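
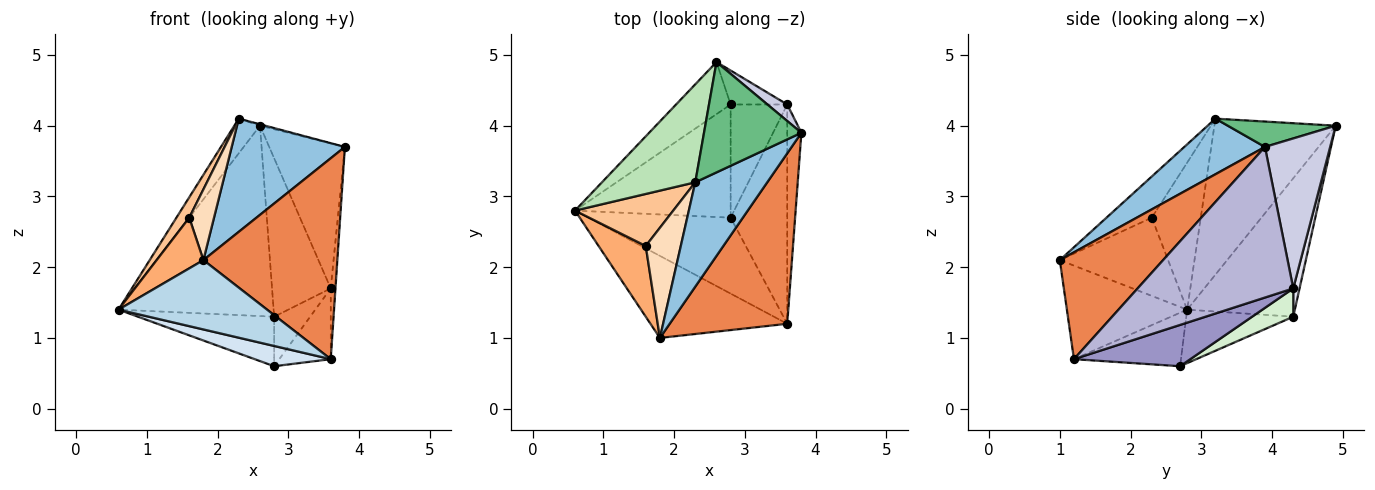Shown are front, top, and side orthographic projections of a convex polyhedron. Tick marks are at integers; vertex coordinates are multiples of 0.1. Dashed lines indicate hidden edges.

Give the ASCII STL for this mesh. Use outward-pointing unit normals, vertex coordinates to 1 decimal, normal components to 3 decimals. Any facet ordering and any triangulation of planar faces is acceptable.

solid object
 facet normal -0.300 0.382 -0.874
  outer loop
   vertex 2.8 4.3 1.3
   vertex 2.8 2.7 0.6
   vertex 0.6 2.8 1.4
  endloop
 endfacet
 facet normal 0.464 -0.651 0.600
  outer loop
   vertex 2.3 3.2 4.1
   vertex 1.8 1.0 2.1
   vertex 3.8 3.9 3.7
  endloop
 endfacet
 facet normal -0.463 -0.572 -0.677
  outer loop
   vertex 3.6 1.2 0.7
   vertex 1.8 1.0 2.1
   vertex 0.6 2.8 1.4
  endloop
 endfacet
 facet normal -0.341 -0.243 -0.908
  outer loop
   vertex 3.6 1.2 0.7
   vertex 0.6 2.8 1.4
   vertex 2.8 2.7 0.6
  endloop
 endfacet
 facet normal 0.507 -0.657 0.558
  outer loop
   vertex 3.6 1.2 0.7
   vertex 3.8 3.9 3.7
   vertex 1.8 1.0 2.1
  endloop
 endfacet
 facet normal -0.803 -0.347 0.484
  outer loop
   vertex 1.6 2.3 2.7
   vertex 0.6 2.8 1.4
   vertex 1.8 1.0 2.1
  endloop
 endfacet
 facet normal -0.812 -0.213 0.543
  outer loop
   vertex 1.6 2.3 2.7
   vertex 2.3 3.2 4.1
   vertex 0.6 2.8 1.4
  endloop
 endfacet
 facet normal -0.703 -0.384 0.599
  outer loop
   vertex 1.6 2.3 2.7
   vertex 1.8 1.0 2.1
   vertex 2.3 3.2 4.1
  endloop
 endfacet
 facet normal 0.252 0.012 0.968
  outer loop
   vertex 2.6 4.9 4.0
   vertex 2.3 3.2 4.1
   vertex 3.8 3.9 3.7
  endloop
 endfacet
 facet normal -0.556 0.801 -0.219
  outer loop
   vertex 2.6 4.9 4.0
   vertex 2.8 4.3 1.3
   vertex 0.6 2.8 1.4
  endloop
 endfacet
 facet normal -0.844 0.179 0.505
  outer loop
   vertex 2.6 4.9 4.0
   vertex 0.6 2.8 1.4
   vertex 2.3 3.2 4.1
  endloop
 endfacet
 facet normal 0.416 0.364 -0.833
  outer loop
   vertex 3.6 4.3 1.7
   vertex 2.8 2.7 0.6
   vertex 2.8 4.3 1.3
  endloop
 endfacet
 facet normal 0.570 0.252 -0.782
  outer loop
   vertex 3.6 4.3 1.7
   vertex 3.6 1.2 0.7
   vertex 2.8 2.7 0.6
  endloop
 endfacet
 facet normal 0.995 0.030 -0.093
  outer loop
   vertex 3.6 4.3 1.7
   vertex 3.8 3.9 3.7
   vertex 3.6 1.2 0.7
  endloop
 endfacet
 facet normal 0.650 0.755 0.086
  outer loop
   vertex 3.6 4.3 1.7
   vertex 2.6 4.9 4.0
   vertex 3.8 3.9 3.7
  endloop
 endfacet
 facet normal 0.104 0.972 -0.208
  outer loop
   vertex 3.6 4.3 1.7
   vertex 2.8 4.3 1.3
   vertex 2.6 4.9 4.0
  endloop
 endfacet
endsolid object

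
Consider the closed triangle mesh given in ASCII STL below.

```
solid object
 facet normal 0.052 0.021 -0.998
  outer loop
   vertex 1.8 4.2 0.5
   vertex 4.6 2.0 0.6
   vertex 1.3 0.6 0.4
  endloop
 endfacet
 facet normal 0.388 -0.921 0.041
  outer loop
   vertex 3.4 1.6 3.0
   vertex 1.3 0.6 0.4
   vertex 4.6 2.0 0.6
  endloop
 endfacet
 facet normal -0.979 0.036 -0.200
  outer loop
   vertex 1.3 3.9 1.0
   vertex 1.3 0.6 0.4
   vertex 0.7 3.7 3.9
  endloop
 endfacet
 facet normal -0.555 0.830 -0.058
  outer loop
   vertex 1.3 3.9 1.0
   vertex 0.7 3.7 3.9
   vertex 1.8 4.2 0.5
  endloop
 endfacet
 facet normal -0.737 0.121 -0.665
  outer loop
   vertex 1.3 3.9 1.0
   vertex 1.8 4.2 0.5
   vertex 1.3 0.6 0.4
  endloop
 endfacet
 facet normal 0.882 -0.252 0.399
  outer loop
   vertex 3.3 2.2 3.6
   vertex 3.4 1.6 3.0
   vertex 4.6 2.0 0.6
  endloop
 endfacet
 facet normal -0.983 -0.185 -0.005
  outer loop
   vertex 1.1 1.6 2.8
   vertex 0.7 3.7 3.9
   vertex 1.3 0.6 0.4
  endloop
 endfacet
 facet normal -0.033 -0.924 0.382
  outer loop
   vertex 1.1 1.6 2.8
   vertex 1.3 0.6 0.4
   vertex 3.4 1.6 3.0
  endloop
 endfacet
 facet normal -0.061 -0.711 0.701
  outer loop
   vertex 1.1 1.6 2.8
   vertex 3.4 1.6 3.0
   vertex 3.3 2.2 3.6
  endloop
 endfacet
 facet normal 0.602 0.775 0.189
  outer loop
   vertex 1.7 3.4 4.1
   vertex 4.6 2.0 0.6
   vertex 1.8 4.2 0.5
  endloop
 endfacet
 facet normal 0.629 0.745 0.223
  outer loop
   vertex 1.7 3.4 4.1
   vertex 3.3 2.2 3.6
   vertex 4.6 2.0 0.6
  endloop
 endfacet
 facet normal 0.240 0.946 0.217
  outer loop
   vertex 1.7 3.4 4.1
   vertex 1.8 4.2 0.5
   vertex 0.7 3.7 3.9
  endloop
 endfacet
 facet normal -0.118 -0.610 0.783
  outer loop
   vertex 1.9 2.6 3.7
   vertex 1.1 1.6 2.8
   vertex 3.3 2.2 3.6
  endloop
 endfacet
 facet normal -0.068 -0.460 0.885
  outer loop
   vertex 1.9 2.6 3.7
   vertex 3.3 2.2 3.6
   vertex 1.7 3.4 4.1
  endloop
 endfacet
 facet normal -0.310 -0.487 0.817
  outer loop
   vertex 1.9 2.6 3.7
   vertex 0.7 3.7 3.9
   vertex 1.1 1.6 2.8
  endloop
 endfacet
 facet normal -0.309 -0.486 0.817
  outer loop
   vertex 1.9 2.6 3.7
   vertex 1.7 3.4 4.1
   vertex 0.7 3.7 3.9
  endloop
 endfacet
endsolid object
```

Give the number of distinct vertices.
10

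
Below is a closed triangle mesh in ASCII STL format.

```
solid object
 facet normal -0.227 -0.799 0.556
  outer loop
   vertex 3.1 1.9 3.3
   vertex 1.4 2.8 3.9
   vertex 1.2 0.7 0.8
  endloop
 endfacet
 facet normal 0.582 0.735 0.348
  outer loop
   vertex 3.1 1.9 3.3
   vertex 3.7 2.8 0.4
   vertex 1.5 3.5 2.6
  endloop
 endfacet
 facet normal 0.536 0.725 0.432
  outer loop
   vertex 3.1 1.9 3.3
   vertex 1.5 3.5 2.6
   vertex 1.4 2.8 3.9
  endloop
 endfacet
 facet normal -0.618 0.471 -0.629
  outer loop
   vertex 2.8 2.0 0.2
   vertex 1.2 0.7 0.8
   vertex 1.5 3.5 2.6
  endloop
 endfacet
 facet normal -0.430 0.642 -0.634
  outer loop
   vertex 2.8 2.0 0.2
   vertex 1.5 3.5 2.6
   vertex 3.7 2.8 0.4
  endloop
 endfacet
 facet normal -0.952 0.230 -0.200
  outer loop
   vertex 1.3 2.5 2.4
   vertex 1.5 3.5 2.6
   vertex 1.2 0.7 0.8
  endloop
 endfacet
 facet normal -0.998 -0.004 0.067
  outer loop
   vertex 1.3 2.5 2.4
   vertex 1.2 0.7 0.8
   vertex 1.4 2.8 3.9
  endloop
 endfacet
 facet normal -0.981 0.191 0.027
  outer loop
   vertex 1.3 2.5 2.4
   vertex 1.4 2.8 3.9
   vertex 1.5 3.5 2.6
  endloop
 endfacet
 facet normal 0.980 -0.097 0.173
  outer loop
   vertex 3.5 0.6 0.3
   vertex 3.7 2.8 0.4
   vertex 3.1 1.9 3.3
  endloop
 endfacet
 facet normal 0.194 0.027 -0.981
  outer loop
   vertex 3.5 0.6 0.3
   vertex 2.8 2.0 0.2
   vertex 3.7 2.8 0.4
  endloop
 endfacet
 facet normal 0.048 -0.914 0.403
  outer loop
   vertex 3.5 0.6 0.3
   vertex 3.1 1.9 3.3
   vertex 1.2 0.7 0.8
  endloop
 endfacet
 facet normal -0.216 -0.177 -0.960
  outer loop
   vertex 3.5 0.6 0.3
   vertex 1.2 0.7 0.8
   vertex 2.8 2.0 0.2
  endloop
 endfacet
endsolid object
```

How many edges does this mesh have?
18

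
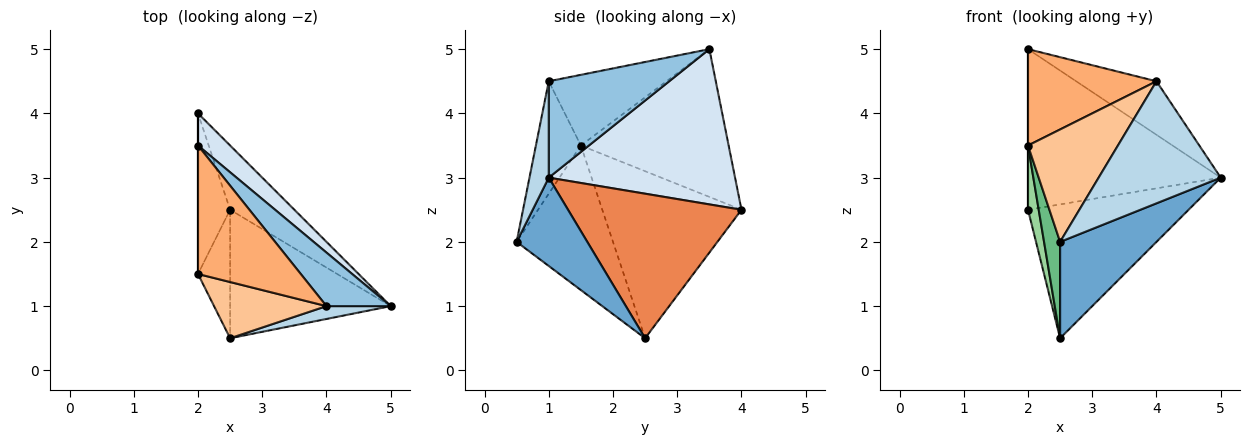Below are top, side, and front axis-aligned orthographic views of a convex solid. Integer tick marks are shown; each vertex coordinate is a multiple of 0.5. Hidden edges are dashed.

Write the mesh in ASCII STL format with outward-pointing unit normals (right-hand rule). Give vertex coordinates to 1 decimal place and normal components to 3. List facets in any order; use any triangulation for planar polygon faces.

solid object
 facet normal 0.403 -0.549 -0.732
  outer loop
   vertex 2.5 2.5 0.5
   vertex 5.0 1.0 3.0
   vertex 2.5 0.5 2.0
  endloop
 endfacet
 facet normal 0.728 0.485 0.485
  outer loop
   vertex 4.0 1.0 4.5
   vertex 5.0 1.0 3.0
   vertex 2.0 3.5 5.0
  endloop
 endfacet
 facet normal 0.155 -0.982 0.103
  outer loop
   vertex 4.0 1.0 4.5
   vertex 2.5 0.5 2.0
   vertex 5.0 1.0 3.0
  endloop
 endfacet
 facet normal 0.688 0.712 0.142
  outer loop
   vertex 2.0 4.0 2.5
   vertex 2.0 3.5 5.0
   vertex 5.0 1.0 3.0
  endloop
 endfacet
 facet normal 0.698 0.646 -0.310
  outer loop
   vertex 2.0 4.0 2.5
   vertex 5.0 1.0 3.0
   vertex 2.5 2.5 0.5
  endloop
 endfacet
 facet normal -0.482 -0.526 0.701
  outer loop
   vertex 2.0 1.5 3.5
   vertex 4.0 1.0 4.5
   vertex 2.0 3.5 5.0
  endloop
 endfacet
 facet normal -0.408 -0.816 0.408
  outer loop
   vertex 2.0 1.5 3.5
   vertex 2.5 0.5 2.0
   vertex 4.0 1.0 4.5
  endloop
 endfacet
 facet normal -1.000 0.000 0.000
  outer loop
   vertex 2.0 1.5 3.5
   vertex 2.0 3.5 5.0
   vertex 2.0 4.0 2.5
  endloop
 endfacet
 facet normal -0.964 -0.161 -0.214
  outer loop
   vertex 2.0 1.5 3.5
   vertex 2.5 2.5 0.5
   vertex 2.5 0.5 2.0
  endloop
 endfacet
 facet normal -0.979 -0.075 -0.188
  outer loop
   vertex 2.0 1.5 3.5
   vertex 2.0 4.0 2.5
   vertex 2.5 2.5 0.5
  endloop
 endfacet
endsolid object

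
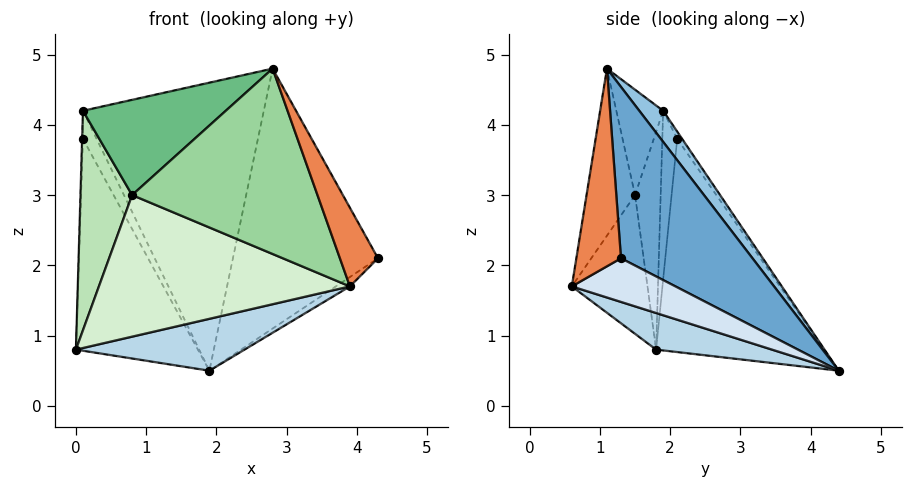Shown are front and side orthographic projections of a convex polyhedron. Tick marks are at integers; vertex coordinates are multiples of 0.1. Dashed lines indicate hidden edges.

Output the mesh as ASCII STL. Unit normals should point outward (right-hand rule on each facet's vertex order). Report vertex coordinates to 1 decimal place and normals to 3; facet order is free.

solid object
 facet normal 0.617 0.681 0.393
  outer loop
   vertex 2.8 1.1 4.8
   vertex 4.3 1.3 2.1
   vertex 1.9 4.4 0.5
  endloop
 endfacet
 facet normal 0.105 0.799 0.591
  outer loop
   vertex 0.1 1.9 4.2
   vertex 2.8 1.1 4.8
   vertex 1.9 4.4 0.5
  endloop
 endfacet
 facet normal 0.153 -0.223 -0.963
  outer loop
   vertex 3.9 0.6 1.7
   vertex 0.0 1.8 0.8
   vertex 1.9 4.4 0.5
  endloop
 endfacet
 facet normal 0.626 0.085 -0.775
  outer loop
   vertex 3.9 0.6 1.7
   vertex 1.9 4.4 0.5
   vertex 4.3 1.3 2.1
  endloop
 endfacet
 facet normal 0.713 -0.608 0.351
  outer loop
   vertex 3.9 0.6 1.7
   vertex 4.3 1.3 2.1
   vertex 2.8 1.1 4.8
  endloop
 endfacet
 facet normal -0.809 0.587 -0.032
  outer loop
   vertex 0.1 2.1 3.8
   vertex 1.9 4.4 0.5
   vertex 0.0 1.8 0.8
  endloop
 endfacet
 facet normal -0.998 0.055 0.028
  outer loop
   vertex 0.1 2.1 3.8
   vertex 0.0 1.8 0.8
   vertex 0.1 1.9 4.2
  endloop
 endfacet
 facet normal -0.307 0.851 0.426
  outer loop
   vertex 0.1 2.1 3.8
   vertex 0.1 1.9 4.2
   vertex 1.9 4.4 0.5
  endloop
 endfacet
 facet normal -0.309 -0.942 0.134
  outer loop
   vertex 0.8 1.5 3.0
   vertex 2.8 1.1 4.8
   vertex 0.1 1.9 4.2
  endloop
 endfacet
 facet normal -0.253 -0.965 0.066
  outer loop
   vertex 0.8 1.5 3.0
   vertex 3.9 0.6 1.7
   vertex 2.8 1.1 4.8
  endloop
 endfacet
 facet normal -0.444 -0.895 0.039
  outer loop
   vertex 0.8 1.5 3.0
   vertex 0.1 1.9 4.2
   vertex 0.0 1.8 0.8
  endloop
 endfacet
 facet normal -0.289 -0.957 -0.026
  outer loop
   vertex 0.8 1.5 3.0
   vertex 0.0 1.8 0.8
   vertex 3.9 0.6 1.7
  endloop
 endfacet
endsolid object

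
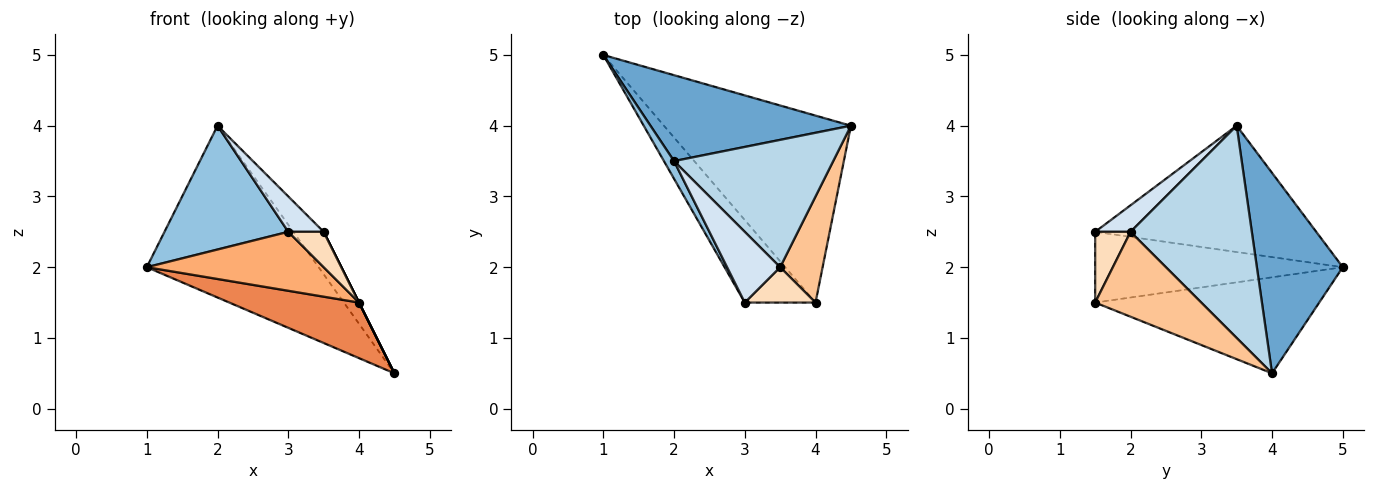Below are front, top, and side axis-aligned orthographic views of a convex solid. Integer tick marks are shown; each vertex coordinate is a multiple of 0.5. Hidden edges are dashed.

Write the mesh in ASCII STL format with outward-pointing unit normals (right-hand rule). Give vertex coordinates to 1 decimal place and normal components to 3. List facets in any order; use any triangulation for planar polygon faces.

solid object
 facet normal 0.408 0.816 0.408
  outer loop
   vertex 2.0 3.5 4.0
   vertex 4.5 4.0 0.5
   vertex 1.0 5.0 2.0
  endloop
 endfacet
 facet normal -0.870 -0.487 0.070
  outer loop
   vertex 2.0 3.5 4.0
   vertex 1.0 5.0 2.0
   vertex 3.0 1.5 2.5
  endloop
 endfacet
 facet normal 0.784 0.196 0.588
  outer loop
   vertex 3.5 2.0 2.5
   vertex 4.5 4.0 0.5
   vertex 2.0 3.5 4.0
  endloop
 endfacet
 facet normal 0.408 -0.408 0.816
  outer loop
   vertex 3.5 2.0 2.5
   vertex 2.0 3.5 4.0
   vertex 3.0 1.5 2.5
  endloop
 endfacet
 facet normal -0.442 -0.256 -0.860
  outer loop
   vertex 4.0 1.5 1.5
   vertex 1.0 5.0 2.0
   vertex 4.5 4.0 0.5
  endloop
 endfacet
 facet normal -0.631 -0.451 -0.631
  outer loop
   vertex 4.0 1.5 1.5
   vertex 3.0 1.5 2.5
   vertex 1.0 5.0 2.0
  endloop
 endfacet
 facet normal 0.894 0.000 0.447
  outer loop
   vertex 4.0 1.5 1.5
   vertex 4.5 4.0 0.5
   vertex 3.5 2.0 2.5
  endloop
 endfacet
 facet normal 0.577 -0.577 0.577
  outer loop
   vertex 4.0 1.5 1.5
   vertex 3.5 2.0 2.5
   vertex 3.0 1.5 2.5
  endloop
 endfacet
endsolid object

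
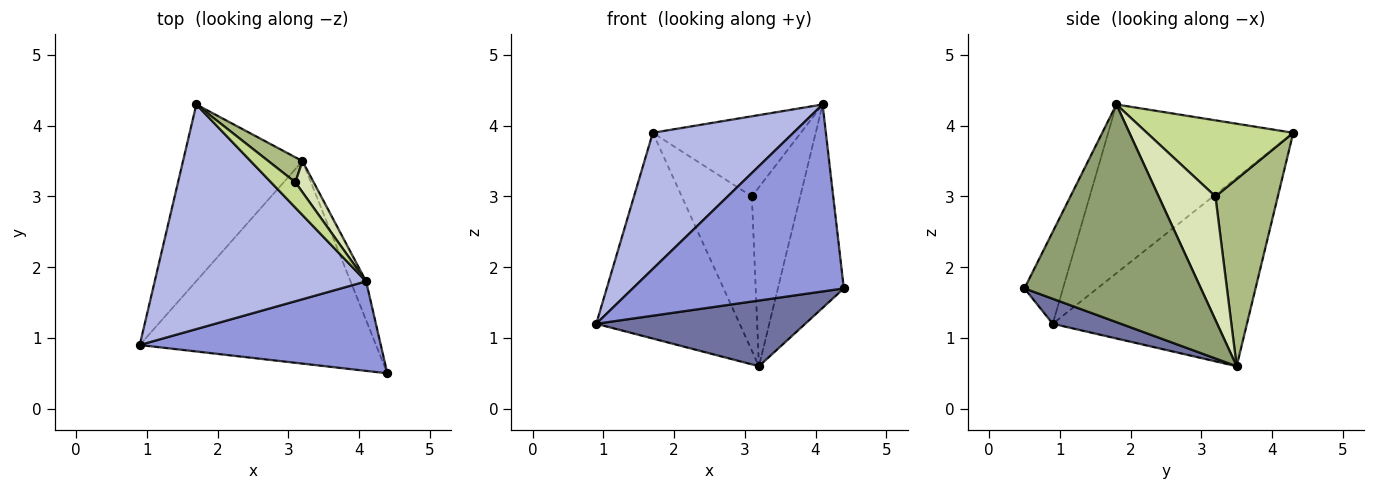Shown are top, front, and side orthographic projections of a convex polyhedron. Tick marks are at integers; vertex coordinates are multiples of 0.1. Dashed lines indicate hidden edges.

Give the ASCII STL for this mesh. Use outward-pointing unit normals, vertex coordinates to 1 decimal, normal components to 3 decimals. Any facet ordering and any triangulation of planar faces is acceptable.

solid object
 facet normal 0.100 -0.307 -0.946
  outer loop
   vertex 3.2 3.5 0.6
   vertex 4.4 0.5 1.7
   vertex 0.9 0.9 1.2
  endloop
 endfacet
 facet normal -0.717 0.529 -0.454
  outer loop
   vertex 3.2 3.5 0.6
   vertex 0.9 0.9 1.2
   vertex 1.7 4.3 3.9
  endloop
 endfacet
 facet normal -0.163 -0.890 0.426
  outer loop
   vertex 4.1 1.8 4.3
   vertex 0.9 0.9 1.2
   vertex 4.4 0.5 1.7
  endloop
 endfacet
 facet normal -0.564 -0.428 0.706
  outer loop
   vertex 4.1 1.8 4.3
   vertex 1.7 4.3 3.9
   vertex 0.9 0.9 1.2
  endloop
 endfacet
 facet normal 0.935 0.349 -0.067
  outer loop
   vertex 4.1 1.8 4.3
   vertex 4.4 0.5 1.7
   vertex 3.2 3.5 0.6
  endloop
 endfacet
 facet normal 0.660 0.742 0.120
  outer loop
   vertex 3.1 3.2 3.0
   vertex 3.2 3.5 0.6
   vertex 1.7 4.3 3.9
  endloop
 endfacet
 facet normal 0.686 0.694 0.219
  outer loop
   vertex 3.1 3.2 3.0
   vertex 1.7 4.3 3.9
   vertex 4.1 1.8 4.3
  endloop
 endfacet
 facet normal 0.756 0.644 0.112
  outer loop
   vertex 3.1 3.2 3.0
   vertex 4.1 1.8 4.3
   vertex 3.2 3.5 0.6
  endloop
 endfacet
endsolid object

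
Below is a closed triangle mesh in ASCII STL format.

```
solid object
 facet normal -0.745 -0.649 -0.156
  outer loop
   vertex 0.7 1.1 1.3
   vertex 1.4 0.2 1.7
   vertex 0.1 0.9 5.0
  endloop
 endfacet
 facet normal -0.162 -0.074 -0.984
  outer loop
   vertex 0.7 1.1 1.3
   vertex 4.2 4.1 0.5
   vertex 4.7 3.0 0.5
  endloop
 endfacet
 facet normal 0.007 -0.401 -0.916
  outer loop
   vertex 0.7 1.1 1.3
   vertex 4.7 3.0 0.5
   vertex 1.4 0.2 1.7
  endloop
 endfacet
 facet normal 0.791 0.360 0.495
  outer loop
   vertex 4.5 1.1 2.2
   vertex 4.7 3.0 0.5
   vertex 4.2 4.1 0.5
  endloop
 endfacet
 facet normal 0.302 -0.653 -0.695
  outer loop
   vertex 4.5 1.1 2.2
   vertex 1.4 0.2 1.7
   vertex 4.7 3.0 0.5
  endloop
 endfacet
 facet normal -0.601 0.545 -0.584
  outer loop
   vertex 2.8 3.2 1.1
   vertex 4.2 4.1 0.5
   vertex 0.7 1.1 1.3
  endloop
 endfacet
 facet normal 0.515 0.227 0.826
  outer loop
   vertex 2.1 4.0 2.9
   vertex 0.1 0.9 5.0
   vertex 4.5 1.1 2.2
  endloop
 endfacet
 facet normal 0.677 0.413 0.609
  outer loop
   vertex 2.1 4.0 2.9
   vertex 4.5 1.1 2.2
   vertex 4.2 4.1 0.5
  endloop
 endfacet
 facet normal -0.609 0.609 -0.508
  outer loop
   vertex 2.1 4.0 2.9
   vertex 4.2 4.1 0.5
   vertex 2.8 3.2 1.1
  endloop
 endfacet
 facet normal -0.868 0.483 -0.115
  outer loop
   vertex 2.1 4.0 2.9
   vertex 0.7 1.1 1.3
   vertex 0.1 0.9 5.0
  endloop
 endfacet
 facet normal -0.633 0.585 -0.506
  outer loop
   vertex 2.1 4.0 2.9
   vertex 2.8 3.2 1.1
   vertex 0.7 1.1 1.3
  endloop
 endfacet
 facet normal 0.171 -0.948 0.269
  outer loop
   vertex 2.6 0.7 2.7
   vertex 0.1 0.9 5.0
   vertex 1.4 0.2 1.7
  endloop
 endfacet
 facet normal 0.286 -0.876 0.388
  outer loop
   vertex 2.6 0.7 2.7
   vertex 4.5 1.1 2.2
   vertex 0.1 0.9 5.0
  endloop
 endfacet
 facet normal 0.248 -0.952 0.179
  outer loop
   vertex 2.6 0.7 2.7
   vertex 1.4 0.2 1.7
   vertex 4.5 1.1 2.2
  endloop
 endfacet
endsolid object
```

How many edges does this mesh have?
21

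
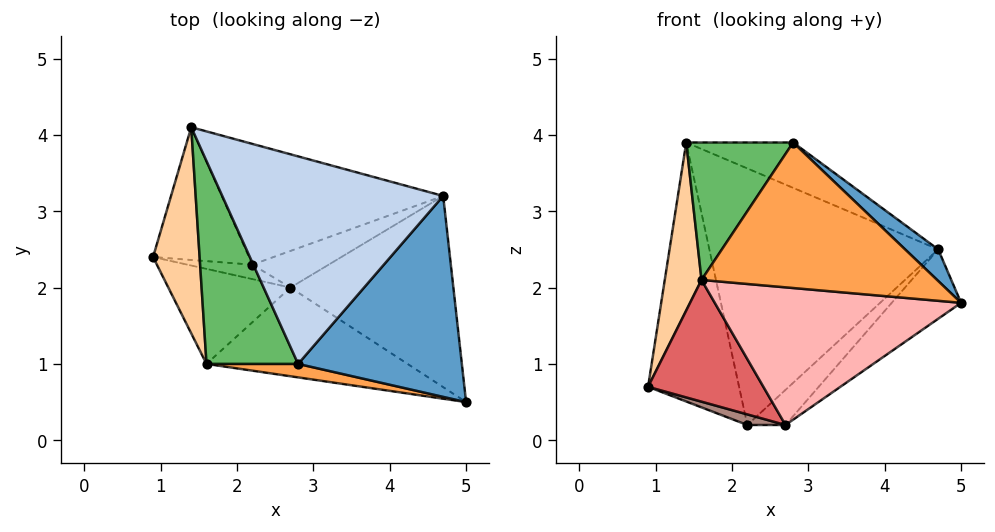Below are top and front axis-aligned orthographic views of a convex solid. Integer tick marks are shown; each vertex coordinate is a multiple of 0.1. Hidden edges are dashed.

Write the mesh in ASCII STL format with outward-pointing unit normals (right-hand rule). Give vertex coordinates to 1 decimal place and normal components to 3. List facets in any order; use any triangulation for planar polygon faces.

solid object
 facet normal 0.672 -0.115 0.731
  outer loop
   vertex 4.7 3.2 2.5
   vertex 2.8 1.0 3.9
   vertex 5.0 0.5 1.8
  endloop
 endfacet
 facet normal 0.427 0.193 0.883
  outer loop
   vertex 4.7 3.2 2.5
   vertex 1.4 4.1 3.9
   vertex 2.8 1.0 3.9
  endloop
 endfacet
 facet normal -0.137 -0.986 0.091
  outer loop
   vertex 1.6 1.0 2.1
   vertex 5.0 0.5 1.8
   vertex 2.8 1.0 3.9
  endloop
 endfacet
 facet normal -0.942 -0.212 0.260
  outer loop
   vertex 1.6 1.0 2.1
   vertex 1.4 4.1 3.9
   vertex 0.9 2.4 0.7
  endloop
 endfacet
 facet normal -0.779 -0.352 0.519
  outer loop
   vertex 1.6 1.0 2.1
   vertex 2.8 1.0 3.9
   vertex 1.4 4.1 3.9
  endloop
 endfacet
 facet normal 0.659 0.257 -0.707
  outer loop
   vertex 2.7 2.0 0.2
   vertex 4.7 3.2 2.5
   vertex 5.0 0.5 1.8
  endloop
 endfacet
 facet normal -0.327 -0.745 -0.581
  outer loop
   vertex 2.7 2.0 0.2
   vertex 1.6 1.0 2.1
   vertex 0.9 2.4 0.7
  endloop
 endfacet
 facet normal -0.169 -0.829 -0.534
  outer loop
   vertex 2.7 2.0 0.2
   vertex 5.0 0.5 1.8
   vertex 1.6 1.0 2.1
  endloop
 endfacet
 facet normal -0.106 0.885 -0.453
  outer loop
   vertex 2.2 2.3 0.2
   vertex 0.9 2.4 0.7
   vertex 1.4 4.1 3.9
  endloop
 endfacet
 facet normal 0.066 0.903 -0.425
  outer loop
   vertex 2.2 2.3 0.2
   vertex 1.4 4.1 3.9
   vertex 4.7 3.2 2.5
  endloop
 endfacet
 facet normal -0.335 -0.558 -0.759
  outer loop
   vertex 2.2 2.3 0.2
   vertex 2.7 2.0 0.2
   vertex 0.9 2.4 0.7
  endloop
 endfacet
 facet normal 0.383 0.639 -0.667
  outer loop
   vertex 2.2 2.3 0.2
   vertex 4.7 3.2 2.5
   vertex 2.7 2.0 0.2
  endloop
 endfacet
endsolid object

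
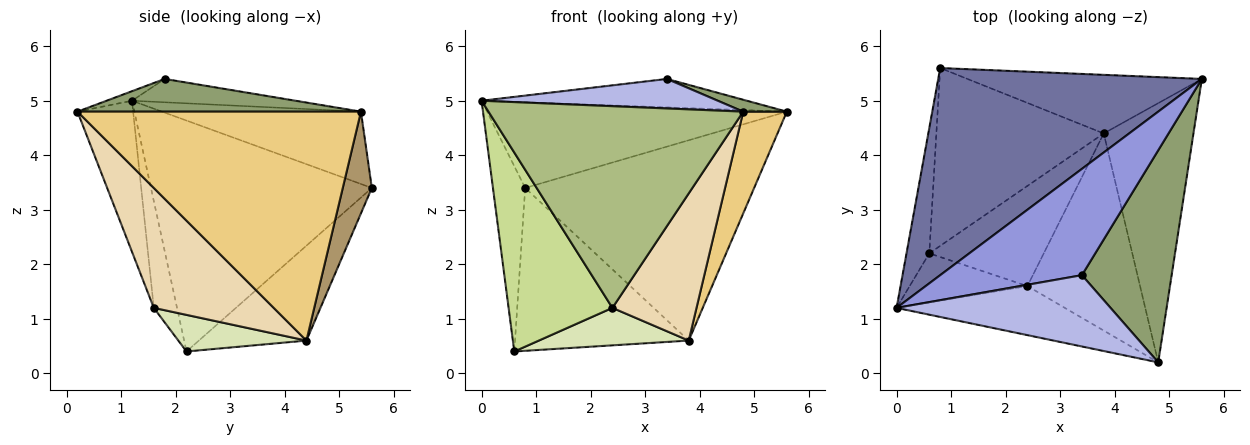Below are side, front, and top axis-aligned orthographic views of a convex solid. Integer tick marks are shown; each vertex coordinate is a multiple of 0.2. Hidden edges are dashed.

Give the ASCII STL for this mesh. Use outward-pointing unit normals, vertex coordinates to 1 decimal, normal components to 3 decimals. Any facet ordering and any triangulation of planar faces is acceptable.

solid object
 facet normal -0.246 0.370 0.896
  outer loop
   vertex 0.8 5.6 3.4
   vertex 0.0 1.2 5.0
   vertex 5.6 5.4 4.8
  endloop
 endfacet
 facet normal -0.985 0.144 -0.097
  outer loop
   vertex 0.8 5.6 3.4
   vertex 0.6 2.2 0.4
   vertex 0.0 1.2 5.0
  endloop
 endfacet
 facet normal -0.157 0.255 0.954
  outer loop
   vertex 3.4 1.8 5.4
   vertex 5.6 5.4 4.8
   vertex 0.0 1.2 5.0
  endloop
 endfacet
 facet normal -0.041 -0.382 0.923
  outer loop
   vertex 3.4 1.8 5.4
   vertex 0.0 1.2 5.0
   vertex 4.8 0.2 4.8
  endloop
 endfacet
 facet normal 0.342 -0.053 0.938
  outer loop
   vertex 3.4 1.8 5.4
   vertex 4.8 0.2 4.8
   vertex 5.6 5.4 4.8
  endloop
 endfacet
 facet normal -0.208 -0.950 -0.231
  outer loop
   vertex 2.4 1.6 1.2
   vertex 4.8 0.2 4.8
   vertex 0.0 1.2 5.0
  endloop
 endfacet
 facet normal -0.212 -0.949 -0.234
  outer loop
   vertex 2.4 1.6 1.2
   vertex 0.0 1.2 5.0
   vertex 0.6 2.2 0.4
  endloop
 endfacet
 facet normal 0.287 -0.336 -0.897
  outer loop
   vertex 3.8 4.4 0.6
   vertex 2.4 1.6 1.2
   vertex 0.6 2.2 0.4
  endloop
 endfacet
 facet normal 0.121 0.953 -0.279
  outer loop
   vertex 3.8 4.4 0.6
   vertex 0.8 5.6 3.4
   vertex 5.6 5.4 4.8
  endloop
 endfacet
 facet normal -0.386 0.623 -0.680
  outer loop
   vertex 3.8 4.4 0.6
   vertex 0.6 2.2 0.4
   vertex 0.8 5.6 3.4
  endloop
 endfacet
 facet normal 0.922 -0.142 -0.361
  outer loop
   vertex 3.8 4.4 0.6
   vertex 5.6 5.4 4.8
   vertex 4.8 0.2 4.8
  endloop
 endfacet
 facet normal 0.649 -0.455 -0.610
  outer loop
   vertex 3.8 4.4 0.6
   vertex 4.8 0.2 4.8
   vertex 2.4 1.6 1.2
  endloop
 endfacet
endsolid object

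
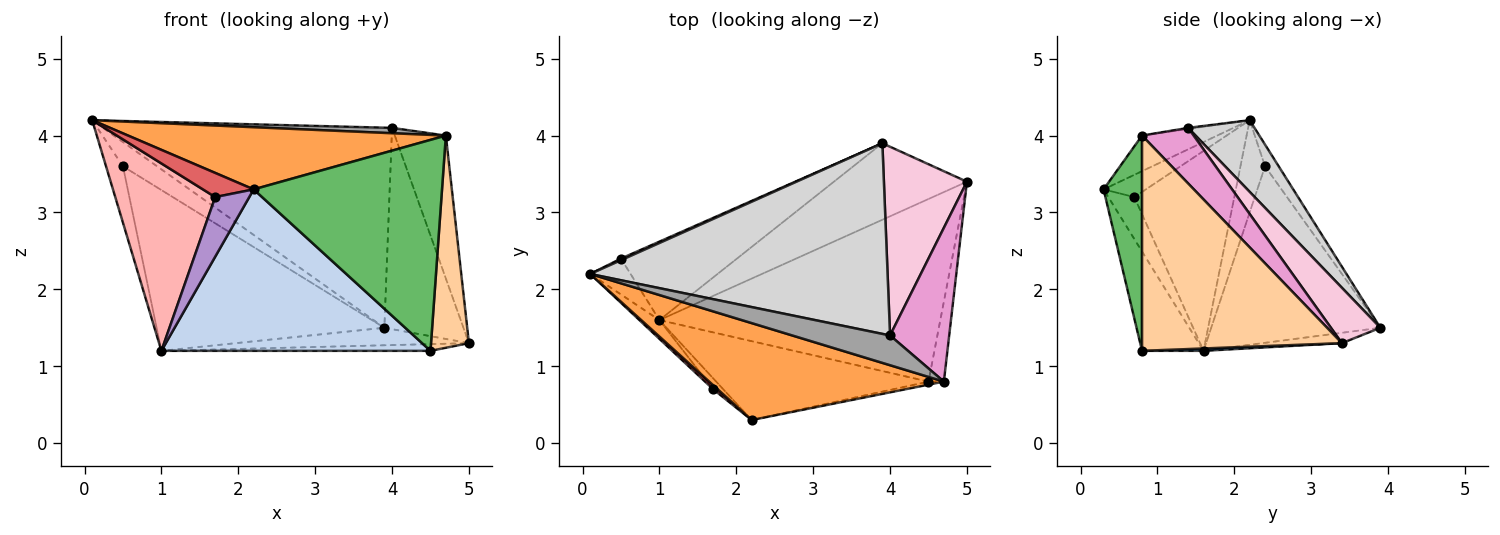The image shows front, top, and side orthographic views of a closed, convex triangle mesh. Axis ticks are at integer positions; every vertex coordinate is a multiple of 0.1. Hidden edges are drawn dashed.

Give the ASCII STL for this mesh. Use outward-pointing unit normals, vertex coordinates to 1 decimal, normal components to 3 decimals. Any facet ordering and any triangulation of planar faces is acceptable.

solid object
 facet normal 0.008 0.037 -0.999
  outer loop
   vertex 1.0 1.6 1.2
   vertex 5.0 3.4 1.3
   vertex 4.5 0.8 1.2
  endloop
 endfacet
 facet normal -0.201 -0.880 -0.430
  outer loop
   vertex 1.0 1.6 1.2
   vertex 4.5 0.8 1.2
   vertex 2.2 0.3 3.3
  endloop
 endfacet
 facet normal -0.127 -0.536 0.835
  outer loop
   vertex 4.7 0.8 4.0
   vertex 0.1 2.2 4.2
   vertex 2.2 0.3 3.3
  endloop
 endfacet
 facet normal 0.980 -0.186 -0.070
  outer loop
   vertex 4.7 0.8 4.0
   vertex 4.5 0.8 1.2
   vertex 5.0 3.4 1.3
  endloop
 endfacet
 facet normal 0.200 -0.980 -0.014
  outer loop
   vertex 4.7 0.8 4.0
   vertex 2.2 0.3 3.3
   vertex 4.5 0.8 1.2
  endloop
 endfacet
 facet normal -0.076 0.222 -0.972
  outer loop
   vertex 3.9 3.9 1.5
   vertex 5.0 3.4 1.3
   vertex 1.0 1.6 1.2
  endloop
 endfacet
 facet normal -0.635 -0.762 0.127
  outer loop
   vertex 1.7 0.7 3.2
   vertex 2.2 0.3 3.3
   vertex 0.1 2.2 4.2
  endloop
 endfacet
 facet normal -0.705 -0.705 -0.071
  outer loop
   vertex 1.7 0.7 3.2
   vertex 0.1 2.2 4.2
   vertex 1.0 1.6 1.2
  endloop
 endfacet
 facet normal -0.601 -0.787 -0.144
  outer loop
   vertex 1.7 0.7 3.2
   vertex 1.0 1.6 1.2
   vertex 2.2 0.3 3.3
  endloop
 endfacet
 facet normal -0.775 0.533 -0.339
  outer loop
   vertex 0.5 2.4 3.6
   vertex 1.0 1.6 1.2
   vertex 0.1 2.2 4.2
  endloop
 endfacet
 facet normal -0.371 0.927 0.062
  outer loop
   vertex 0.5 2.4 3.6
   vertex 0.1 2.2 4.2
   vertex 3.9 3.9 1.5
  endloop
 endfacet
 facet normal -0.555 0.748 -0.365
  outer loop
   vertex 0.5 2.4 3.6
   vertex 3.9 3.9 1.5
   vertex 1.0 1.6 1.2
  endloop
 endfacet
 facet normal 0.567 0.561 0.603
  outer loop
   vertex 4.0 1.4 4.1
   vertex 4.7 0.8 4.0
   vertex 5.0 3.4 1.3
  endloop
 endfacet
 facet normal 0.415 0.664 0.622
  outer loop
   vertex 4.0 1.4 4.1
   vertex 5.0 3.4 1.3
   vertex 3.9 3.9 1.5
  endloop
 endfacet
 facet normal -0.011 -0.177 0.984
  outer loop
   vertex 4.0 1.4 4.1
   vertex 0.1 2.2 4.2
   vertex 4.7 0.8 4.0
  endloop
 endfacet
 facet normal 0.164 0.714 0.680
  outer loop
   vertex 4.0 1.4 4.1
   vertex 3.9 3.9 1.5
   vertex 0.1 2.2 4.2
  endloop
 endfacet
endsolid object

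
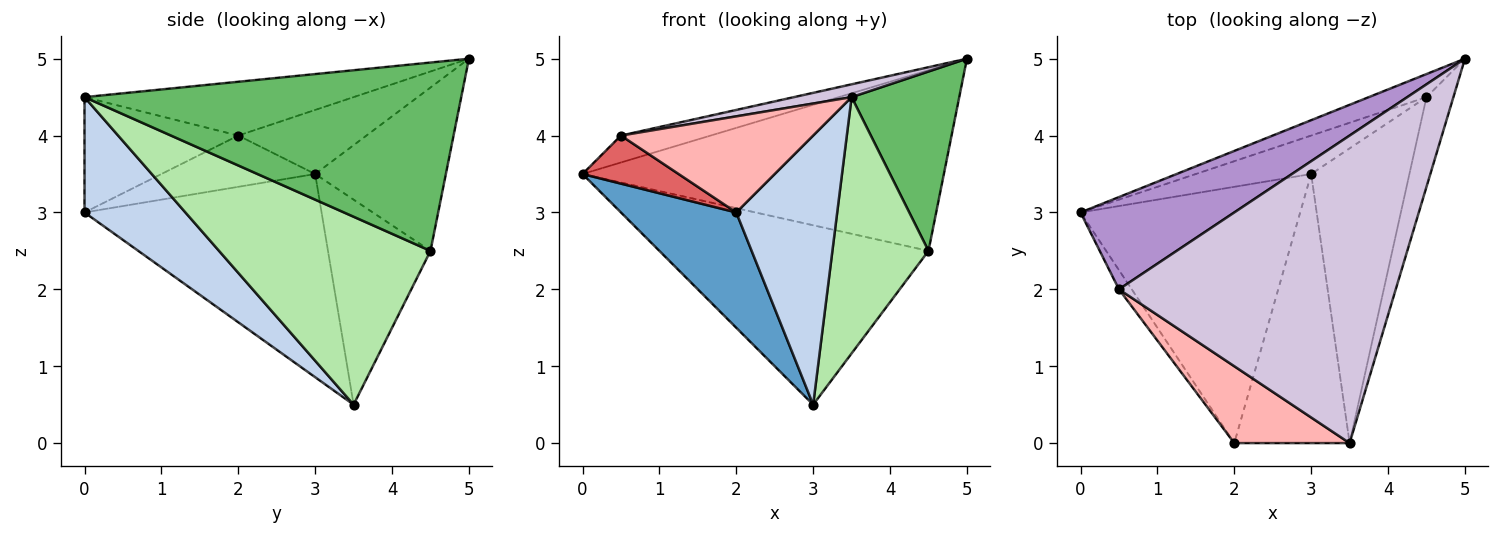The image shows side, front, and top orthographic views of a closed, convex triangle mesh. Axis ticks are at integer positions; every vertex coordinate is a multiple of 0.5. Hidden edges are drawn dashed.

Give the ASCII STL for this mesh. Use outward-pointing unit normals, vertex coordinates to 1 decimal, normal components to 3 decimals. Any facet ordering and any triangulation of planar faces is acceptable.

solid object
 facet normal -0.645 -0.314 -0.697
  outer loop
   vertex 3.0 3.5 0.5
   vertex 2.0 0.0 3.0
   vertex 0.0 3.0 3.5
  endloop
 endfacet
 facet normal 0.577 -0.577 -0.577
  outer loop
   vertex 3.5 0.0 4.5
   vertex 2.0 0.0 3.0
   vertex 3.0 3.5 0.5
  endloop
 endfacet
 facet normal -0.338 0.934 -0.119
  outer loop
   vertex 4.5 4.5 2.5
   vertex 0.0 3.0 3.5
   vertex 5.0 5.0 5.0
  endloop
 endfacet
 facet normal -0.349 0.916 -0.196
  outer loop
   vertex 4.5 4.5 2.5
   vertex 3.0 3.5 0.5
   vertex 0.0 3.0 3.5
  endloop
 endfacet
 facet normal 0.953 -0.272 -0.136
  outer loop
   vertex 4.5 4.5 2.5
   vertex 5.0 5.0 5.0
   vertex 3.5 0.0 4.5
  endloop
 endfacet
 facet normal 0.822 -0.374 -0.430
  outer loop
   vertex 4.5 4.5 2.5
   vertex 3.5 0.0 4.5
   vertex 3.0 3.5 0.5
  endloop
 endfacet
 facet normal -0.830 -0.518 -0.207
  outer loop
   vertex 0.5 2.0 4.0
   vertex 0.0 3.0 3.5
   vertex 2.0 0.0 3.0
  endloop
 endfacet
 facet normal -0.530 -0.662 0.530
  outer loop
   vertex 0.5 2.0 4.0
   vertex 2.0 0.0 3.0
   vertex 3.5 0.0 4.5
  endloop
 endfacet
 facet normal -0.371 0.260 0.891
  outer loop
   vertex 0.5 2.0 4.0
   vertex 5.0 5.0 5.0
   vertex 0.0 3.0 3.5
  endloop
 endfacet
 facet normal -0.191 -0.041 0.981
  outer loop
   vertex 0.5 2.0 4.0
   vertex 3.5 0.0 4.5
   vertex 5.0 5.0 5.0
  endloop
 endfacet
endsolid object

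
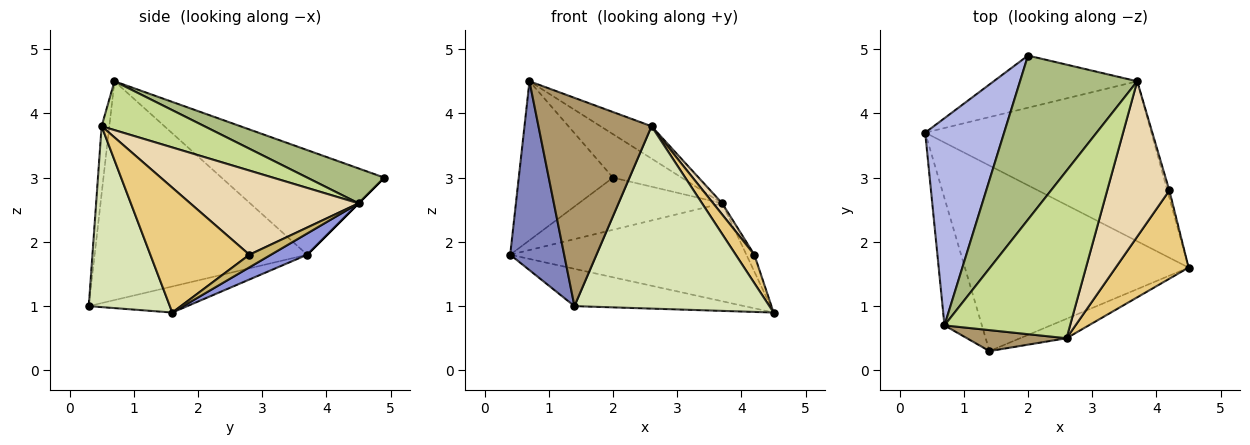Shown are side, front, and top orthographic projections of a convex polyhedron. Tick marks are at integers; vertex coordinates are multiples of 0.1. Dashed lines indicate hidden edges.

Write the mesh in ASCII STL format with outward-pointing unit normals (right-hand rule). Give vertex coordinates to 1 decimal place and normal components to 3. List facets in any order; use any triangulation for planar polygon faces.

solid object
 facet normal -0.114 0.196 -0.974
  outer loop
   vertex 1.4 0.3 1.0
   vertex 0.4 3.7 1.8
   vertex 4.5 1.6 0.9
  endloop
 endfacet
 facet normal -0.956 -0.243 -0.163
  outer loop
   vertex 0.7 0.7 4.5
   vertex 0.4 3.7 1.8
   vertex 1.4 0.3 1.0
  endloop
 endfacet
 facet normal 0.080 0.520 -0.850
  outer loop
   vertex 3.7 4.5 2.6
   vertex 4.5 1.6 0.9
   vertex 0.4 3.7 1.8
  endloop
 endfacet
 facet normal -0.725 0.420 0.547
  outer loop
   vertex 2.0 4.9 3.0
   vertex 0.4 3.7 1.8
   vertex 0.7 0.7 4.5
  endloop
 endfacet
 facet normal 0.000 0.707 -0.707
  outer loop
   vertex 2.0 4.9 3.0
   vertex 3.7 4.5 2.6
   vertex 0.4 3.7 1.8
  endloop
 endfacet
 facet normal 0.277 0.246 0.929
  outer loop
   vertex 2.0 4.9 3.0
   vertex 0.7 0.7 4.5
   vertex 3.7 4.5 2.6
  endloop
 endfacet
 facet normal 0.357 0.177 0.917
  outer loop
   vertex 2.6 0.5 3.8
   vertex 3.7 4.5 2.6
   vertex 0.7 0.7 4.5
  endloop
 endfacet
 facet normal 0.382 -0.919 -0.098
  outer loop
   vertex 2.6 0.5 3.8
   vertex 1.4 0.3 1.0
   vertex 4.5 1.6 0.9
  endloop
 endfacet
 facet normal -0.068 -0.993 0.100
  outer loop
   vertex 2.6 0.5 3.8
   vertex 0.7 0.7 4.5
   vertex 1.4 0.3 1.0
  endloop
 endfacet
 facet normal 0.928 0.342 -0.147
  outer loop
   vertex 4.2 2.8 1.8
   vertex 4.5 1.6 0.9
   vertex 3.7 4.5 2.6
  endloop
 endfacet
 facet normal 0.852 -0.160 0.498
  outer loop
   vertex 4.2 2.8 1.8
   vertex 2.6 0.5 3.8
   vertex 4.5 1.6 0.9
  endloop
 endfacet
 facet normal 0.804 -0.043 0.594
  outer loop
   vertex 4.2 2.8 1.8
   vertex 3.7 4.5 2.6
   vertex 2.6 0.5 3.8
  endloop
 endfacet
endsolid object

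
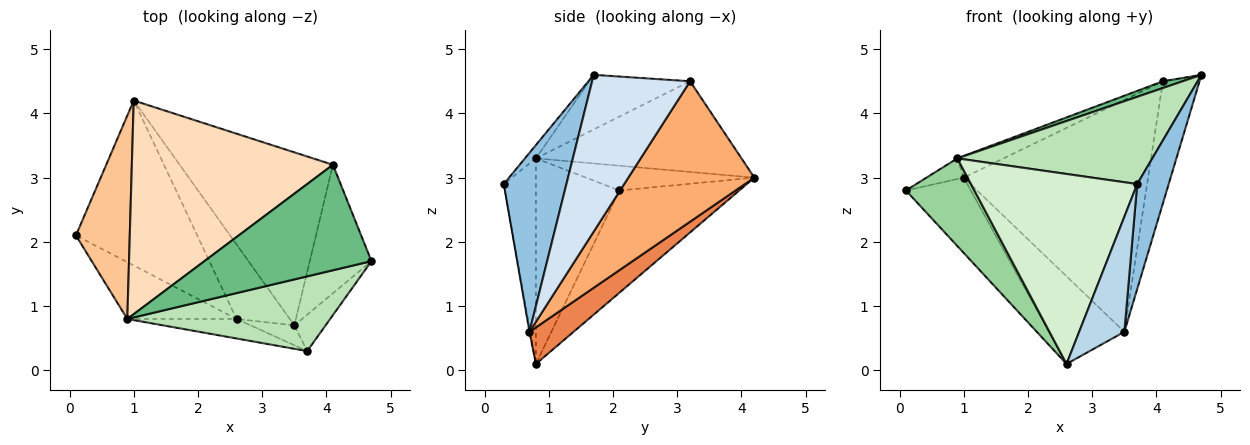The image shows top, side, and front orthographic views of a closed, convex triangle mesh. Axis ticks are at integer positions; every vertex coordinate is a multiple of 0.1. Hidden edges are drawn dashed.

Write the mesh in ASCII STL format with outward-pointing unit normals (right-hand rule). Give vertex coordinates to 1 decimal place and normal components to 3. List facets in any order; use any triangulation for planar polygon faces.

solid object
 facet normal -0.608 0.330 -0.722
  outer loop
   vertex 2.6 0.8 0.1
   vertex 0.1 2.1 2.8
   vertex 1.0 4.2 3.0
  endloop
 endfacet
 facet normal 0.883 -0.444 -0.154
  outer loop
   vertex 3.5 0.7 0.6
   vertex 4.7 1.7 4.6
   vertex 3.7 0.3 2.9
  endloop
 endfacet
 facet normal -0.015 -0.985 -0.170
  outer loop
   vertex 3.5 0.7 0.6
   vertex 3.7 0.3 2.9
   vertex 2.6 0.8 0.1
  endloop
 endfacet
 facet normal 0.879 0.329 -0.346
  outer loop
   vertex 3.5 0.7 0.6
   vertex 4.1 3.2 4.5
   vertex 4.7 1.7 4.6
  endloop
 endfacet
 facet normal 0.406 0.696 -0.592
  outer loop
   vertex 3.5 0.7 0.6
   vertex 2.6 0.8 0.1
   vertex 1.0 4.2 3.0
  endloop
 endfacet
 facet normal 0.481 0.703 -0.524
  outer loop
   vertex 3.5 0.7 0.6
   vertex 1.0 4.2 3.0
   vertex 4.1 3.2 4.5
  endloop
 endfacet
 facet normal -0.416 0.092 0.905
  outer loop
   vertex 0.9 0.8 3.3
   vertex 1.0 4.2 3.0
   vertex 0.1 2.1 2.8
  endloop
 endfacet
 facet normal -0.409 0.092 0.908
  outer loop
   vertex 0.9 0.8 3.3
   vertex 4.1 3.2 4.5
   vertex 1.0 4.2 3.0
  endloop
 endfacet
 facet normal -0.310 -0.061 0.949
  outer loop
   vertex 0.9 0.8 3.3
   vertex 4.7 1.7 4.6
   vertex 4.1 3.2 4.5
  endloop
 endfacet
 facet normal -0.715 -0.586 -0.380
  outer loop
   vertex 0.9 0.8 3.3
   vertex 0.1 2.1 2.8
   vertex 2.6 0.8 0.1
  endloop
 endfacet
 facet normal -0.043 -0.759 0.650
  outer loop
   vertex 0.9 0.8 3.3
   vertex 3.7 0.3 2.9
   vertex 4.7 1.7 4.6
  endloop
 endfacet
 facet normal -0.189 -0.977 -0.100
  outer loop
   vertex 0.9 0.8 3.3
   vertex 2.6 0.8 0.1
   vertex 3.7 0.3 2.9
  endloop
 endfacet
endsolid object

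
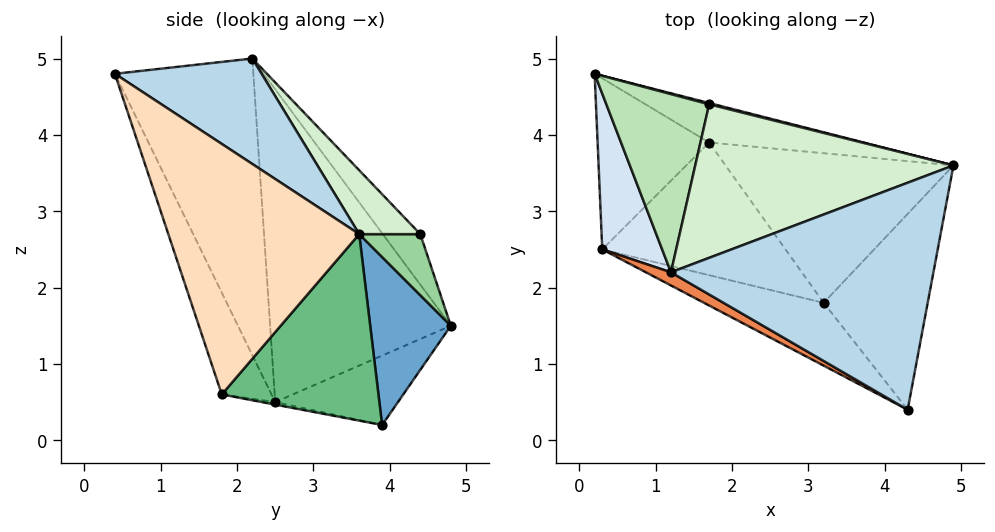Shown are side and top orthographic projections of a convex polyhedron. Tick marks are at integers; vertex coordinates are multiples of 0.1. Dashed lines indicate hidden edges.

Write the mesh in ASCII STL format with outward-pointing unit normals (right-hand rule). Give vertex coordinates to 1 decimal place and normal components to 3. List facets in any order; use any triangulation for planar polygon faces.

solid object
 facet normal 0.304 0.911 -0.280
  outer loop
   vertex 1.7 3.9 0.2
   vertex 0.2 4.8 1.5
   vertex 4.9 3.6 2.7
  endloop
 endfacet
 facet normal -0.499 0.327 -0.802
  outer loop
   vertex 0.3 2.5 0.5
   vertex 0.2 4.8 1.5
   vertex 1.7 3.9 0.2
  endloop
 endfacet
 facet normal 0.328 0.474 0.817
  outer loop
   vertex 1.2 2.2 5.0
   vertex 4.3 0.4 4.8
   vertex 4.9 3.6 2.7
  endloop
 endfacet
 facet normal -0.975 -0.124 0.187
  outer loop
   vertex 1.2 2.2 5.0
   vertex 0.2 4.8 1.5
   vertex 0.3 2.5 0.5
  endloop
 endfacet
 facet normal -0.500 -0.865 0.042
  outer loop
   vertex 1.2 2.2 5.0
   vertex 0.3 2.5 0.5
   vertex 4.3 0.4 4.8
  endloop
 endfacet
 facet normal -0.218 -0.942 -0.257
  outer loop
   vertex 3.2 1.8 0.6
   vertex 4.3 0.4 4.8
   vertex 0.3 2.5 0.5
  endloop
 endfacet
 facet normal -0.014 -0.196 -0.980
  outer loop
   vertex 3.2 1.8 0.6
   vertex 0.3 2.5 0.5
   vertex 1.7 3.9 0.2
  endloop
 endfacet
 facet normal 0.850 -0.391 -0.353
  outer loop
   vertex 3.2 1.8 0.6
   vertex 4.9 3.6 2.7
   vertex 4.3 0.4 4.8
  endloop
 endfacet
 facet normal 0.606 0.292 -0.740
  outer loop
   vertex 3.2 1.8 0.6
   vertex 1.7 3.9 0.2
   vertex 4.9 3.6 2.7
  endloop
 endfacet
 facet normal 0.242 0.970 0.020
  outer loop
   vertex 1.7 4.4 2.7
   vertex 4.9 3.6 2.7
   vertex 0.2 4.8 1.5
  endloop
 endfacet
 facet normal -0.306 0.720 0.623
  outer loop
   vertex 1.7 4.4 2.7
   vertex 0.2 4.8 1.5
   vertex 1.2 2.2 5.0
  endloop
 endfacet
 facet normal 0.173 0.693 0.700
  outer loop
   vertex 1.7 4.4 2.7
   vertex 1.2 2.2 5.0
   vertex 4.9 3.6 2.7
  endloop
 endfacet
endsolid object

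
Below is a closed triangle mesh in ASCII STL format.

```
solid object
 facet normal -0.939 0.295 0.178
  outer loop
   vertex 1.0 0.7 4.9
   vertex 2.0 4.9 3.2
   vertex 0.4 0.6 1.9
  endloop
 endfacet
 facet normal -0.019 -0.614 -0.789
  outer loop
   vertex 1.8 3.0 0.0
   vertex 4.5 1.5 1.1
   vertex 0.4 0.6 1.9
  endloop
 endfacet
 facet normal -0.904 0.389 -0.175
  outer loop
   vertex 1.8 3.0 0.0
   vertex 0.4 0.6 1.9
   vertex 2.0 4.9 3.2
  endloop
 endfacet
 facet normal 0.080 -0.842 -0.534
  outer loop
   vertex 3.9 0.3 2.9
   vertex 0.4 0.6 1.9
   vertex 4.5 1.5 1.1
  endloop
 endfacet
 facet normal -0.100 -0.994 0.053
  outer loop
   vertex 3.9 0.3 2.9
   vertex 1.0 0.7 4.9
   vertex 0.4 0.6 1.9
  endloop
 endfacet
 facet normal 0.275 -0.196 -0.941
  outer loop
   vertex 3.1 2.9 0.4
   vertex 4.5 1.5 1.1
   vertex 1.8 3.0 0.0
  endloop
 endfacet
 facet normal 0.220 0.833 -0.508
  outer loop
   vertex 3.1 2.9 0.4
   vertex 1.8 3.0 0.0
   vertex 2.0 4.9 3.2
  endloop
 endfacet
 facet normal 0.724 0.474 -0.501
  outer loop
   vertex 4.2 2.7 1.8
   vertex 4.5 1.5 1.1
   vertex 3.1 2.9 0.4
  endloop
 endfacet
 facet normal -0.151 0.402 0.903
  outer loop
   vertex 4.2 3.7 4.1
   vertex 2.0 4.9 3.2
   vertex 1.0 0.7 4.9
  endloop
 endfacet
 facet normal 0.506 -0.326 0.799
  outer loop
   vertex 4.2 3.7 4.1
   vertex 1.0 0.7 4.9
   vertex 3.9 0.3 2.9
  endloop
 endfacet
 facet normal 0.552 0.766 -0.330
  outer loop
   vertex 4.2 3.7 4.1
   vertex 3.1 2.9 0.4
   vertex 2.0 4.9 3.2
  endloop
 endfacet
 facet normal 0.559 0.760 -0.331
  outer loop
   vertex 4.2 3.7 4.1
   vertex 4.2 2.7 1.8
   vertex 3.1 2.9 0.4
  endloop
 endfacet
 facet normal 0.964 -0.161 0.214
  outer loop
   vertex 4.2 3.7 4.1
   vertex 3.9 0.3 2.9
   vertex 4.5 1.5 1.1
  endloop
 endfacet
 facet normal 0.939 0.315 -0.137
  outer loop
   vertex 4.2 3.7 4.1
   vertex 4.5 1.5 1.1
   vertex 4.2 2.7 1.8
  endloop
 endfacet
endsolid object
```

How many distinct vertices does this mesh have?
9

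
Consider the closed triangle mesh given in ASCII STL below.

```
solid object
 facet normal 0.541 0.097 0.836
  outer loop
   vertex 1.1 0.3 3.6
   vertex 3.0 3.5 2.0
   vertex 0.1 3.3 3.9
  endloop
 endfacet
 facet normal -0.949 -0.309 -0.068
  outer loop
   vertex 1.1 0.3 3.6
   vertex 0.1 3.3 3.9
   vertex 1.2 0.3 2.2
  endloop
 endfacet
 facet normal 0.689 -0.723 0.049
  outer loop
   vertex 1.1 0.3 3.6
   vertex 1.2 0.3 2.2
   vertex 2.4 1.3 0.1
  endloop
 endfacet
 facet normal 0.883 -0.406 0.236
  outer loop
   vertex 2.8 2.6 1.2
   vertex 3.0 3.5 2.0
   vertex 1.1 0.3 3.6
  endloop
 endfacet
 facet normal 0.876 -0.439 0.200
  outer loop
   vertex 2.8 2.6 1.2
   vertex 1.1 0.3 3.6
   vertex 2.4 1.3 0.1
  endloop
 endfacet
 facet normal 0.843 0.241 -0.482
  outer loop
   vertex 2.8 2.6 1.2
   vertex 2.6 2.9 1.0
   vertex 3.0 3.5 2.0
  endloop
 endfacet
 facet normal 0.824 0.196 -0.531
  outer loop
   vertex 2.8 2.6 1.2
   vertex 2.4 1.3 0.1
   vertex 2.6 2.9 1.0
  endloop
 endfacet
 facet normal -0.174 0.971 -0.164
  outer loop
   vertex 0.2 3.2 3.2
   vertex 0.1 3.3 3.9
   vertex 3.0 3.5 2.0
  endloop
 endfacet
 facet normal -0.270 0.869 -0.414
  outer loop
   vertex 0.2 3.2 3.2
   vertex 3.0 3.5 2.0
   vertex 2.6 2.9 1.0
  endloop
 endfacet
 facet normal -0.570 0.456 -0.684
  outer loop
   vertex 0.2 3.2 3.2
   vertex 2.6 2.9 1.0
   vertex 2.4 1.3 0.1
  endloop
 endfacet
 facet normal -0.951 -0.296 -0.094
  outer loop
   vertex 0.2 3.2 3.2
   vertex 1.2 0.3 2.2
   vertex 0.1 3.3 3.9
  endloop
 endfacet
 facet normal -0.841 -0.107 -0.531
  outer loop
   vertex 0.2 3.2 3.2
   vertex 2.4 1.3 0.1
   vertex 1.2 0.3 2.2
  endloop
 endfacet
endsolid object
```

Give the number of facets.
12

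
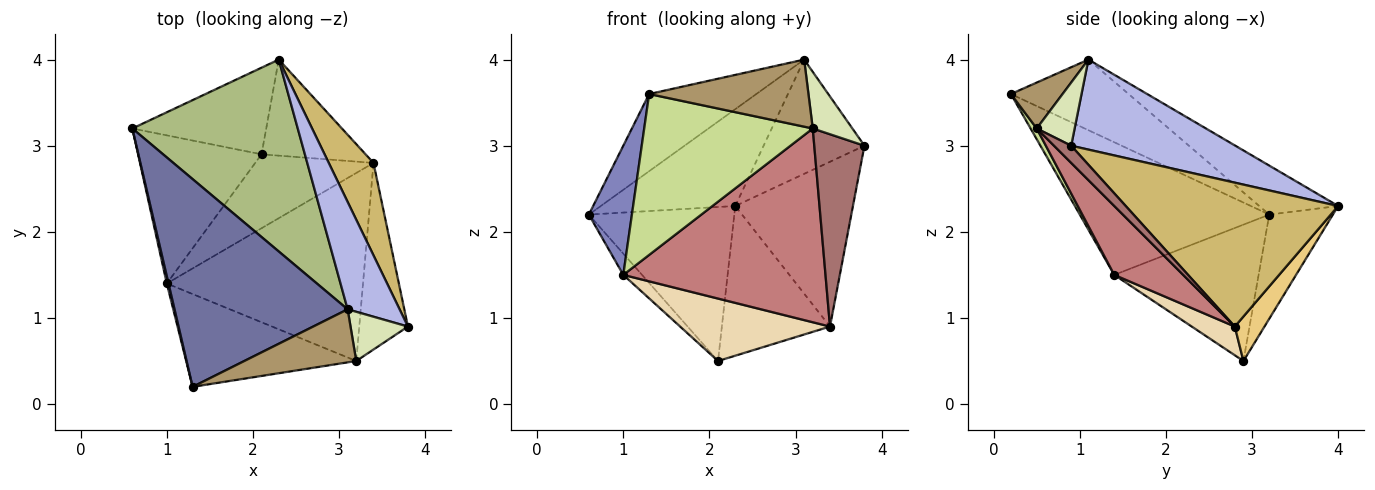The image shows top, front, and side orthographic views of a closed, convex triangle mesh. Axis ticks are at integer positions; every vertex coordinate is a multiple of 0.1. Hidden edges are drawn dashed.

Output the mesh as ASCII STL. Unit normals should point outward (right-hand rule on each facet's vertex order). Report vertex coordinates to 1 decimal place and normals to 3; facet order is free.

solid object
 facet normal -0.357 0.325 0.876
  outer loop
   vertex 3.1 1.1 4.0
   vertex 0.6 3.2 2.2
   vertex 1.3 0.2 3.6
  endloop
 endfacet
 facet normal -0.975 -0.222 0.013
  outer loop
   vertex 1.0 1.4 1.5
   vertex 1.3 0.2 3.6
   vertex 0.6 3.2 2.2
  endloop
 endfacet
 facet normal -0.738 0.096 -0.668
  outer loop
   vertex 1.0 1.4 1.5
   vertex 0.6 3.2 2.2
   vertex 2.1 2.9 0.5
  endloop
 endfacet
 facet normal 0.765 0.470 0.441
  outer loop
   vertex 2.3 4.0 2.3
   vertex 3.1 1.1 4.0
   vertex 3.8 0.9 3.0
  endloop
 endfacet
 facet normal -0.356 0.814 -0.458
  outer loop
   vertex 2.3 4.0 2.3
   vertex 2.1 2.9 0.5
   vertex 0.6 3.2 2.2
  endloop
 endfacet
 facet normal -0.256 0.435 0.863
  outer loop
   vertex 2.3 4.0 2.3
   vertex 0.6 3.2 2.2
   vertex 3.1 1.1 4.0
  endloop
 endfacet
 facet normal 0.032 -0.866 -0.499
  outer loop
   vertex 3.2 0.5 3.2
   vertex 1.3 0.2 3.6
   vertex 1.0 1.4 1.5
  endloop
 endfacet
 facet normal 0.585 -0.612 0.532
  outer loop
   vertex 3.2 0.5 3.2
   vertex 3.8 0.9 3.0
   vertex 3.1 1.1 4.0
  endloop
 endfacet
 facet normal 0.247 -0.760 0.601
  outer loop
   vertex 3.2 0.5 3.2
   vertex 3.1 1.1 4.0
   vertex 1.3 0.2 3.6
  endloop
 endfacet
 facet normal 0.844 0.468 0.262
  outer loop
   vertex 3.4 2.8 0.9
   vertex 2.3 4.0 2.3
   vertex 3.8 0.9 3.0
  endloop
 endfacet
 facet normal 0.225 0.820 -0.526
  outer loop
   vertex 3.4 2.8 0.9
   vertex 2.1 2.9 0.5
   vertex 2.3 4.0 2.3
  endloop
 endfacet
 facet normal 0.182 -0.634 -0.751
  outer loop
   vertex 3.4 2.8 0.9
   vertex 1.0 1.4 1.5
   vertex 2.1 2.9 0.5
  endloop
 endfacet
 facet normal 0.239 -0.697 -0.676
  outer loop
   vertex 3.4 2.8 0.9
   vertex 3.8 0.9 3.0
   vertex 3.2 0.5 3.2
  endloop
 endfacet
 facet normal 0.238 -0.697 -0.676
  outer loop
   vertex 3.4 2.8 0.9
   vertex 3.2 0.5 3.2
   vertex 1.0 1.4 1.5
  endloop
 endfacet
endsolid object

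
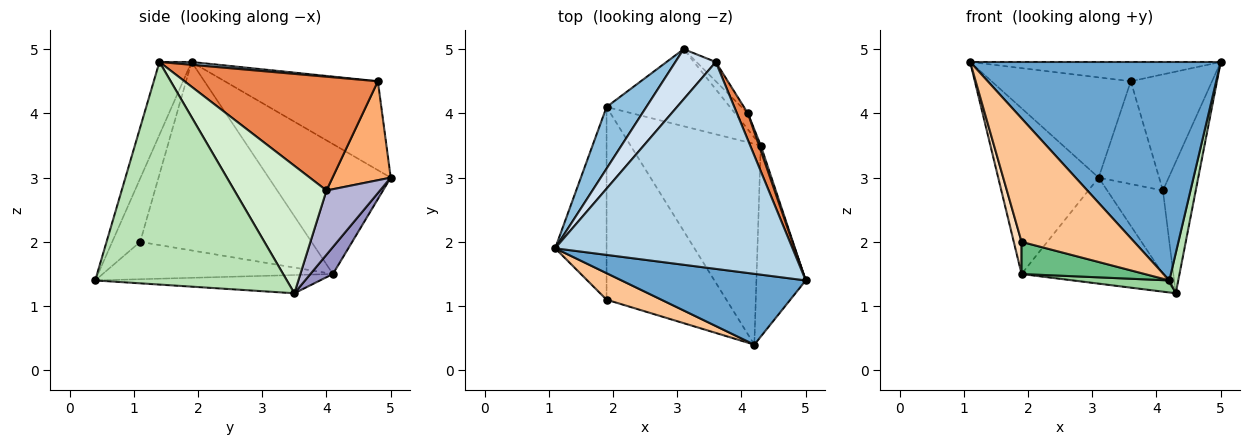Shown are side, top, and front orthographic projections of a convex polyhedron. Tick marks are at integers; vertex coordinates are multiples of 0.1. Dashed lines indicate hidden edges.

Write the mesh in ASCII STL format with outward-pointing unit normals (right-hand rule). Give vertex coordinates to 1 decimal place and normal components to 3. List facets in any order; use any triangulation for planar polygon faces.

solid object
 facet normal -0.121 -0.944 0.306
  outer loop
   vertex 4.2 0.4 1.4
   vertex 5.0 1.4 4.8
   vertex 1.1 1.9 4.8
  endloop
 endfacet
 facet normal -0.751 0.618 0.230
  outer loop
   vertex 1.9 4.1 1.5
   vertex 1.1 1.9 4.8
   vertex 3.1 5.0 3.0
  endloop
 endfacet
 facet normal 0.012 0.093 0.996
  outer loop
   vertex 3.6 4.8 4.5
   vertex 1.1 1.9 4.8
   vertex 5.0 1.4 4.8
  endloop
 endfacet
 facet normal -0.701 0.638 0.319
  outer loop
   vertex 3.6 4.8 4.5
   vertex 3.1 5.0 3.0
   vertex 1.1 1.9 4.8
  endloop
 endfacet
 facet normal 0.918 0.386 0.088
  outer loop
   vertex 4.1 4.0 2.8
   vertex 3.6 4.8 4.5
   vertex 5.0 1.4 4.8
  endloop
 endfacet
 facet normal 0.687 0.714 -0.134
  outer loop
   vertex 4.1 4.0 2.8
   vertex 3.1 5.0 3.0
   vertex 3.6 4.8 4.5
  endloop
 endfacet
 facet normal -0.236 -0.950 0.204
  outer loop
   vertex 1.9 1.1 2.0
   vertex 4.2 0.4 1.4
   vertex 1.1 1.9 4.8
  endloop
 endfacet
 facet normal -0.964 -0.044 -0.263
  outer loop
   vertex 1.9 1.1 2.0
   vertex 1.1 1.9 4.8
   vertex 1.9 4.1 1.5
  endloop
 endfacet
 facet normal -0.294 -0.157 -0.943
  outer loop
   vertex 1.9 1.1 2.0
   vertex 1.9 4.1 1.5
   vertex 4.2 0.4 1.4
  endloop
 endfacet
 facet normal -0.138 -0.059 -0.989
  outer loop
   vertex 4.3 3.5 1.2
   vertex 4.2 0.4 1.4
   vertex 1.9 4.1 1.5
  endloop
 endfacet
 facet normal 0.975 -0.045 -0.216
  outer loop
   vertex 4.3 3.5 1.2
   vertex 5.0 1.4 4.8
   vertex 4.2 0.4 1.4
  endloop
 endfacet
 facet normal 0.942 0.336 0.013
  outer loop
   vertex 4.3 3.5 1.2
   vertex 4.1 4.0 2.8
   vertex 5.0 1.4 4.8
  endloop
 endfacet
 facet normal 0.128 0.802 -0.583
  outer loop
   vertex 4.3 3.5 1.2
   vertex 1.9 4.1 1.5
   vertex 3.1 5.0 3.0
  endloop
 endfacet
 facet normal 0.687 0.714 -0.137
  outer loop
   vertex 4.3 3.5 1.2
   vertex 3.1 5.0 3.0
   vertex 4.1 4.0 2.8
  endloop
 endfacet
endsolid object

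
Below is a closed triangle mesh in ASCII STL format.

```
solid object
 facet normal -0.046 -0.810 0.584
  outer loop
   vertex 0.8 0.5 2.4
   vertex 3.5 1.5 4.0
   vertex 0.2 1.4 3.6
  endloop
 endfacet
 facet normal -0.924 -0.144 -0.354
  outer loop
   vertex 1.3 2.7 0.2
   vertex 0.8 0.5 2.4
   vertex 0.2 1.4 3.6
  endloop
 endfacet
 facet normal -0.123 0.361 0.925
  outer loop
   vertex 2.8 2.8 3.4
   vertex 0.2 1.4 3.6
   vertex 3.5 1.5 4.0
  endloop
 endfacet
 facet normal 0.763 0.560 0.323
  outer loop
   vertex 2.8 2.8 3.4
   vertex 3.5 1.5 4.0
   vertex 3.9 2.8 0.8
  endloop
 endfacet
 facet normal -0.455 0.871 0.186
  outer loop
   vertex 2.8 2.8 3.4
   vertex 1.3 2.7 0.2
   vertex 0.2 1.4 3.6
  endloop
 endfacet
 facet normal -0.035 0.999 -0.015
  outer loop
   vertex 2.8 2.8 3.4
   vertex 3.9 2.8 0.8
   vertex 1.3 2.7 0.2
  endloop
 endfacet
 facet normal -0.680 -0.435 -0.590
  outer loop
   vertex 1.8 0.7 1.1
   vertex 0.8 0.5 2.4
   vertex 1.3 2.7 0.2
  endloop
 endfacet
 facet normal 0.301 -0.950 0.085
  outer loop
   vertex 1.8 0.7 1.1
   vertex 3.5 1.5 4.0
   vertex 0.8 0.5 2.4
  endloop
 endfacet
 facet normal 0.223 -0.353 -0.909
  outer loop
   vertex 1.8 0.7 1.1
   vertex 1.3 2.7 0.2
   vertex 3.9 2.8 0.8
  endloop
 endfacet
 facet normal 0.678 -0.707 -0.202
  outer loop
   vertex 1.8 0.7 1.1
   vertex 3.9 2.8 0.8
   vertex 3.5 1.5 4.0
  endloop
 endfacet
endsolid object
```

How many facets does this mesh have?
10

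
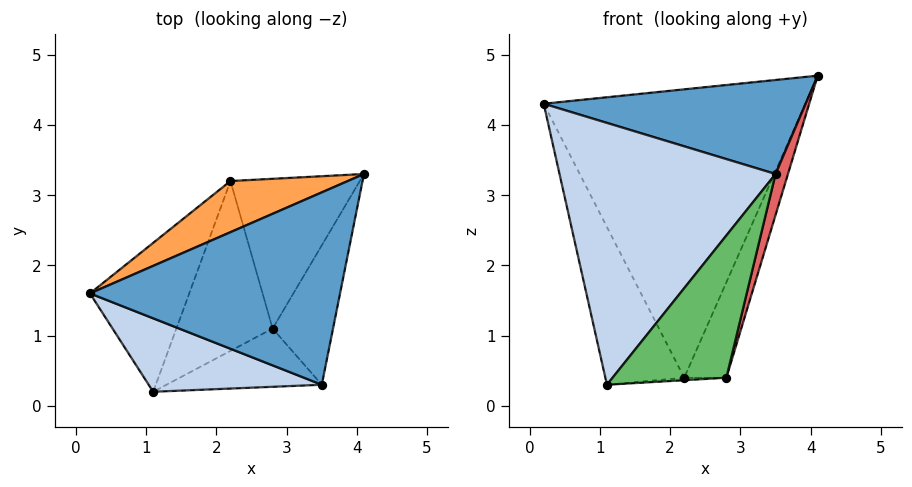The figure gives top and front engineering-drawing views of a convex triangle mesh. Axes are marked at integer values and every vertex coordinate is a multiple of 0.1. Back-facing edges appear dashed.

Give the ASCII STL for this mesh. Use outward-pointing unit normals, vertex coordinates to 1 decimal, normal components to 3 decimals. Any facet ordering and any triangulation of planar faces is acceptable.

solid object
 facet normal 0.099 -0.437 0.894
  outer loop
   vertex 3.5 0.3 3.3
   vertex 4.1 3.3 4.7
   vertex 0.2 1.6 4.3
  endloop
 endfacet
 facet normal -0.285 -0.923 0.259
  outer loop
   vertex 3.5 0.3 3.3
   vertex 0.2 1.6 4.3
   vertex 1.1 0.2 0.3
  endloop
 endfacet
 facet normal -0.408 0.899 0.159
  outer loop
   vertex 2.2 3.2 0.4
   vertex 0.2 1.6 4.3
   vertex 4.1 3.3 4.7
  endloop
 endfacet
 facet normal -0.887 0.336 -0.317
  outer loop
   vertex 2.2 3.2 0.4
   vertex 1.1 0.2 0.3
   vertex 0.2 1.6 4.3
  endloop
 endfacet
 facet normal 0.456 -0.824 -0.337
  outer loop
   vertex 2.8 1.1 0.4
   vertex 3.5 0.3 3.3
   vertex 1.1 0.2 0.3
  endloop
 endfacet
 facet normal 0.051 0.015 -0.999
  outer loop
   vertex 2.8 1.1 0.4
   vertex 1.1 0.2 0.3
   vertex 2.2 3.2 0.4
  endloop
 endfacet
 facet normal 0.964 -0.075 -0.253
  outer loop
   vertex 2.8 1.1 0.4
   vertex 4.1 3.3 4.7
   vertex 3.5 0.3 3.3
  endloop
 endfacet
 facet normal 0.883 0.252 -0.396
  outer loop
   vertex 2.8 1.1 0.4
   vertex 2.2 3.2 0.4
   vertex 4.1 3.3 4.7
  endloop
 endfacet
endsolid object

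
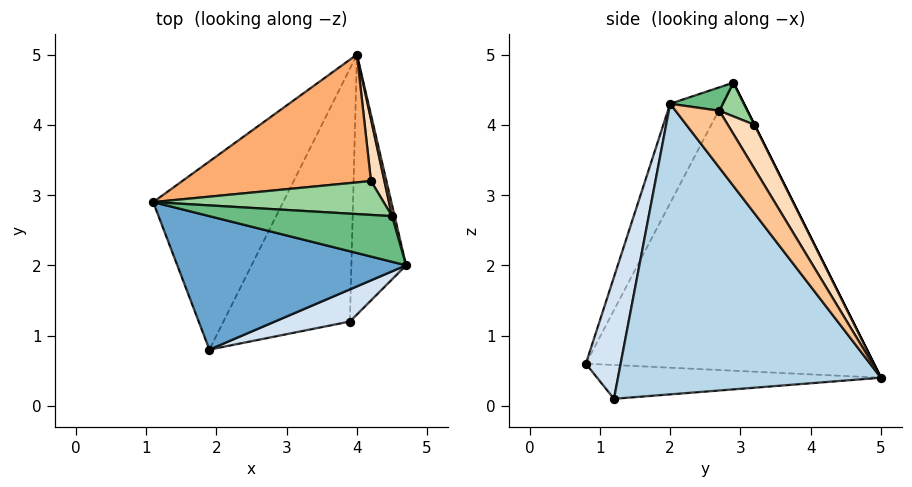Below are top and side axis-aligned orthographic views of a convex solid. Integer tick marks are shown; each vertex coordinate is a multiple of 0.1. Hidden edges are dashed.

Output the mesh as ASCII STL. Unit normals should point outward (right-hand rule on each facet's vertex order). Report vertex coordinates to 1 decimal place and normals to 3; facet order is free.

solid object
 facet normal -0.186 -0.885 0.427
  outer loop
   vertex 1.9 0.8 0.6
   vertex 4.7 2.0 4.3
   vertex 1.1 2.9 4.6
  endloop
 endfacet
 facet normal -0.835 0.400 -0.377
  outer loop
   vertex 1.9 0.8 0.6
   vertex 1.1 2.9 4.6
   vertex 4.0 5.0 0.4
  endloop
 endfacet
 facet normal 0.983 -0.011 -0.185
  outer loop
   vertex 3.9 1.2 0.1
   vertex 4.0 5.0 0.4
   vertex 4.7 2.0 4.3
  endloop
 endfacet
 facet normal 0.228 -0.964 0.140
  outer loop
   vertex 3.9 1.2 0.1
   vertex 4.7 2.0 4.3
   vertex 1.9 0.8 0.6
  endloop
 endfacet
 facet normal -0.257 0.083 -0.963
  outer loop
   vertex 3.9 1.2 0.1
   vertex 1.9 0.8 0.6
   vertex 4.0 5.0 0.4
  endloop
 endfacet
 facet normal 0.000 0.894 0.447
  outer loop
   vertex 4.2 3.2 4.0
   vertex 4.0 5.0 0.4
   vertex 1.1 2.9 4.6
  endloop
 endfacet
 facet normal 0.959 0.280 0.043
  outer loop
   vertex 4.5 2.7 4.2
   vertex 4.7 2.0 4.3
   vertex 4.0 5.0 0.4
  endloop
 endfacet
 facet normal 0.787 0.568 0.240
  outer loop
   vertex 4.5 2.7 4.2
   vertex 4.0 5.0 0.4
   vertex 4.2 3.2 4.0
  endloop
 endfacet
 facet normal 0.125 0.175 0.977
  outer loop
   vertex 4.5 2.7 4.2
   vertex 1.1 2.9 4.6
   vertex 4.7 2.0 4.3
  endloop
 endfacet
 facet normal 0.130 0.435 0.891
  outer loop
   vertex 4.5 2.7 4.2
   vertex 4.2 3.2 4.0
   vertex 1.1 2.9 4.6
  endloop
 endfacet
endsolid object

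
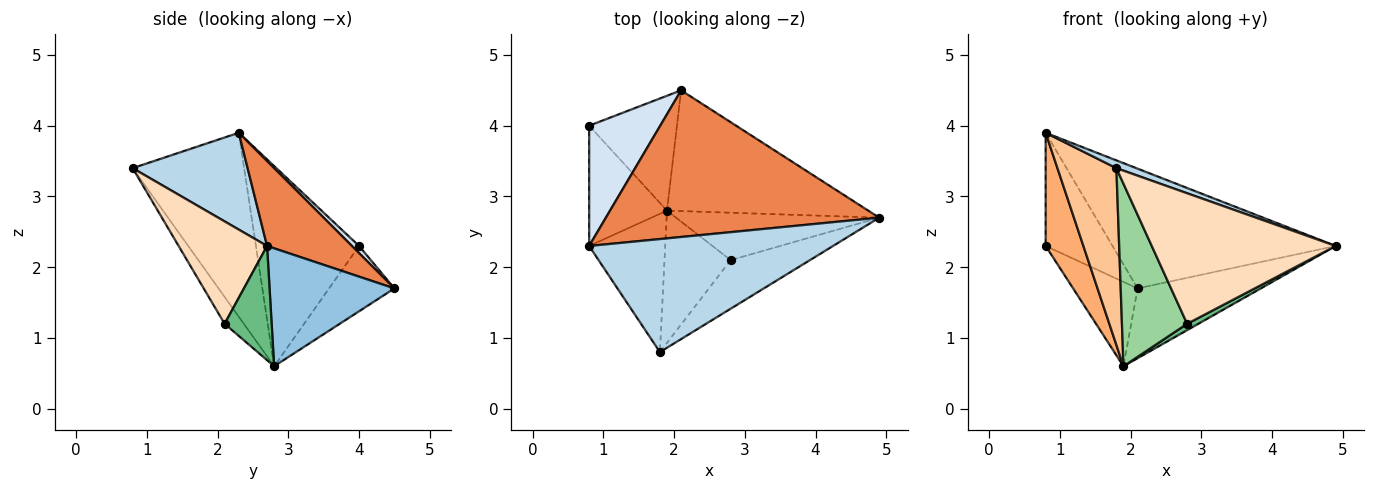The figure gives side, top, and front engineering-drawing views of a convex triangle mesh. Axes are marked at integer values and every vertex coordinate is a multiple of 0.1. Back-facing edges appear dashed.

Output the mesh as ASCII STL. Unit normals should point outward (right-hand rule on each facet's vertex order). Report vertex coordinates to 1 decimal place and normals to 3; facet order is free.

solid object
 facet normal -0.514 0.508 -0.691
  outer loop
   vertex 2.1 4.5 1.7
   vertex 1.9 2.8 0.6
   vertex 0.8 4.0 2.3
  endloop
 endfacet
 facet normal 0.452 0.446 -0.772
  outer loop
   vertex 2.1 4.5 1.7
   vertex 4.9 2.7 2.3
   vertex 1.9 2.8 0.6
  endloop
 endfacet
 facet normal 0.368 -0.064 0.928
  outer loop
   vertex 0.8 2.3 3.9
   vertex 1.8 0.8 3.4
   vertex 4.9 2.7 2.3
  endloop
 endfacet
 facet normal 0.072 0.684 0.726
  outer loop
   vertex 0.8 2.3 3.9
   vertex 2.1 4.5 1.7
   vertex 0.8 4.0 2.3
  endloop
 endfacet
 facet normal 0.234 0.615 0.753
  outer loop
   vertex 0.8 2.3 3.9
   vertex 4.9 2.7 2.3
   vertex 2.1 4.5 1.7
  endloop
 endfacet
 facet normal -0.882 -0.323 -0.343
  outer loop
   vertex 0.8 2.3 3.9
   vertex 0.8 4.0 2.3
   vertex 1.9 2.8 0.6
  endloop
 endfacet
 facet normal -0.830 -0.439 -0.343
  outer loop
   vertex 0.8 2.3 3.9
   vertex 1.9 2.8 0.6
   vertex 1.8 0.8 3.4
  endloop
 endfacet
 facet normal 0.411 -0.854 -0.318
  outer loop
   vertex 2.8 2.1 1.2
   vertex 4.9 2.7 2.3
   vertex 1.8 0.8 3.4
  endloop
 endfacet
 facet normal 0.487 -0.116 -0.866
  outer loop
   vertex 2.8 2.1 1.2
   vertex 1.9 2.8 0.6
   vertex 4.9 2.7 2.3
  endloop
 endfacet
 facet normal -0.232 -0.788 -0.571
  outer loop
   vertex 2.8 2.1 1.2
   vertex 1.8 0.8 3.4
   vertex 1.9 2.8 0.6
  endloop
 endfacet
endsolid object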